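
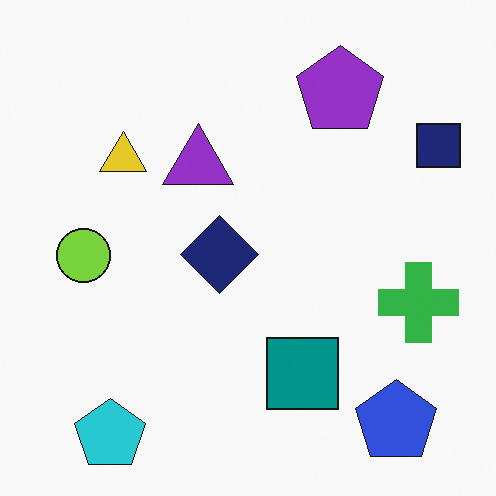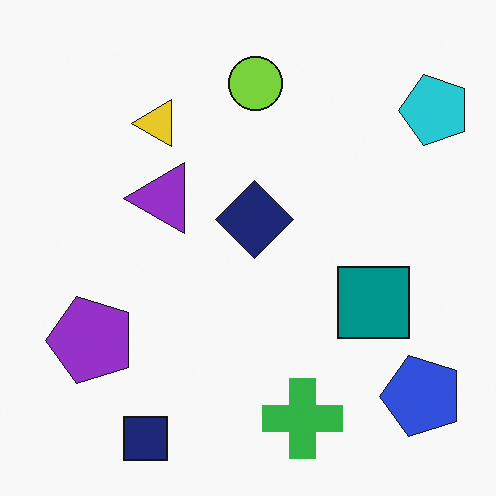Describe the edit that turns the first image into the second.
The second image is the first transposed (reflected across the top-left ↔ bottom-right diagonal).

Shapes have swapped their row and column positions — what was in the top-right is now in the bottom-left — a diagonal reflection.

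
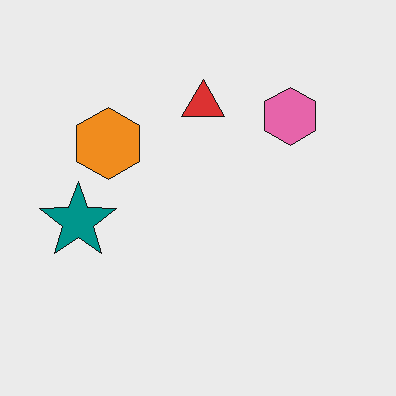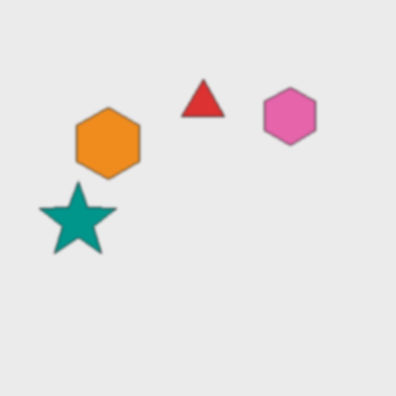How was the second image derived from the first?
Lightly blurred.

Shape edges and outlines are uniformly softened across the whole image.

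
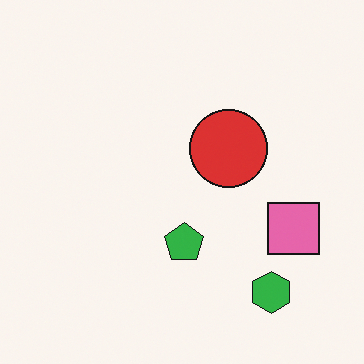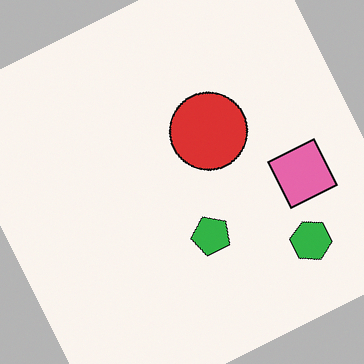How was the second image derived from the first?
The image was rotated counter-clockwise by a moderate amount.

Every shape is tilted by the same angle and the image corners show triangular fill wedges — a whole-image rotation by a non-right angle.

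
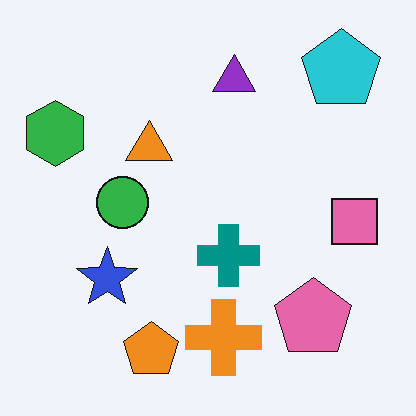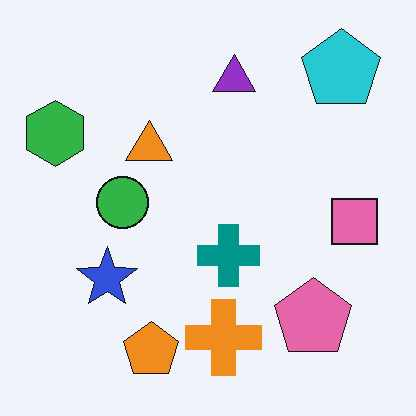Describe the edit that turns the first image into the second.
It was JPEG-compressed with visible artifacts.

Blocky 8×8 compression artifacts appear around shape edges and the flat background shows ringing — characteristic JPEG degradation.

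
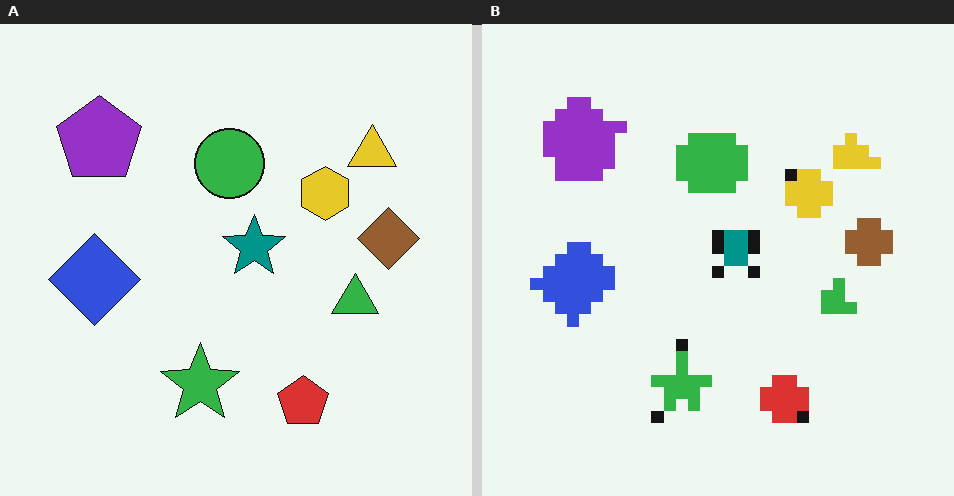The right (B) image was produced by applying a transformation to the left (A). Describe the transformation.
It was heavily pixelated into large blocks.

Shapes are reduced to large square blocks; fine edges and outlines are lost — a downscale-then-upscale (mosaic) effect.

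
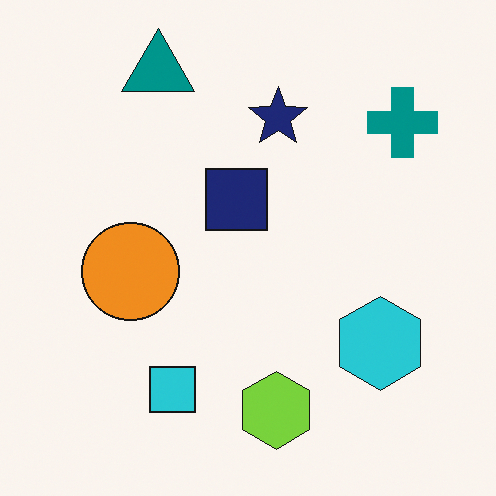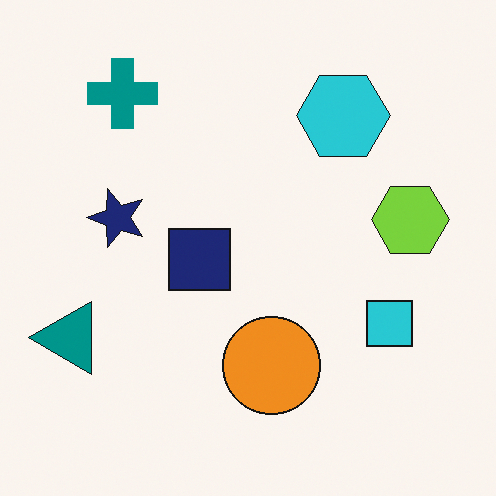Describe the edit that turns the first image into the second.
Rotated 90° counter-clockwise.

The teal triangle sits in the top-left of the first image and the bottom-left of the second — consistent with a whole-image 90° counter-clockwise rotation.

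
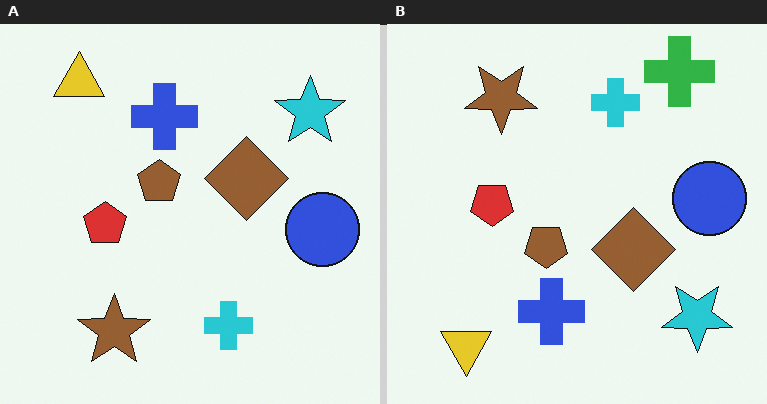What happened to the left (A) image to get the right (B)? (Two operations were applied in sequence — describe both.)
Flipped vertically (top ↔ bottom), then overlaid with an additional green cross.

The yellow triangle is in the top-left of the left (A) image and the bottom-left of the right (B) — shapes on opposite sides of the horizontal midline have swapped in a mirror flip. A green cross appears in the right (B) image that is absent from the left (A).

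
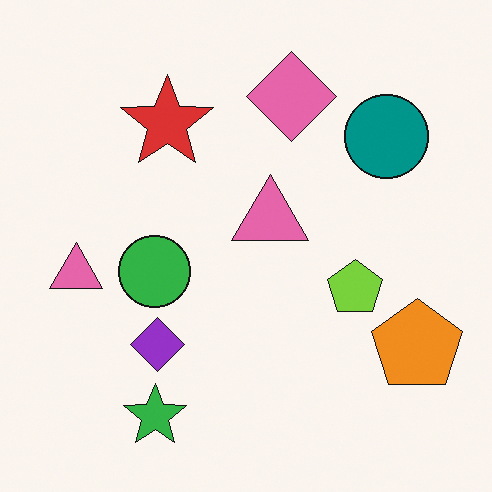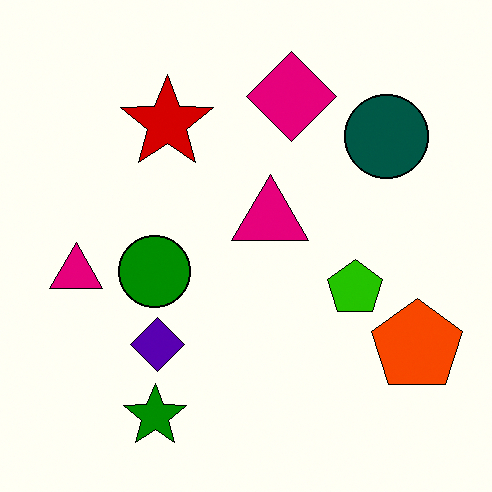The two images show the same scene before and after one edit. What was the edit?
The image was boosted in contrast.

Tones are pushed away from mid-grey across the whole image — a global contrast change.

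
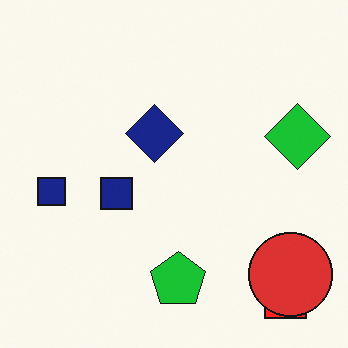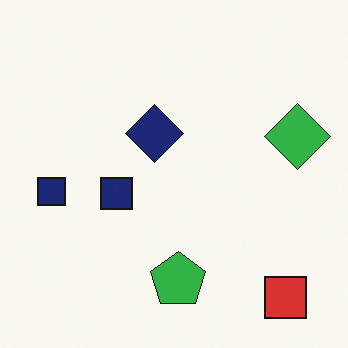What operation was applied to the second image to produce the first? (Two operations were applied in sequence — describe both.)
This is the original image slightly oversaturated, then overlaid with an additional red circle.

All colors are more vivid — a global saturation change. A red circle appears in the first image that is absent from the second.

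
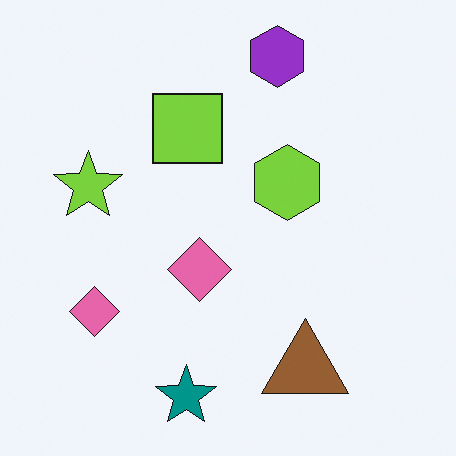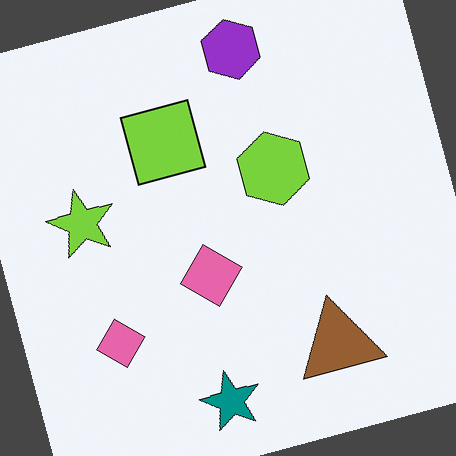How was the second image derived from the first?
The second image is the first rotated counter-clockwise by a moderate amount.

Every shape is tilted by the same angle and the image corners show triangular fill wedges — a whole-image rotation by a non-right angle.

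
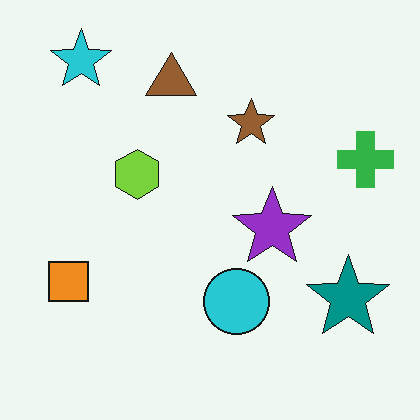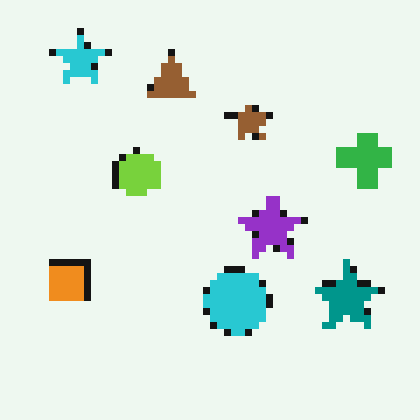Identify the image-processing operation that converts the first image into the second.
The second image is the first moderately pixelated.

Shapes are reduced to large square blocks; fine edges and outlines are lost — a downscale-then-upscale (mosaic) effect.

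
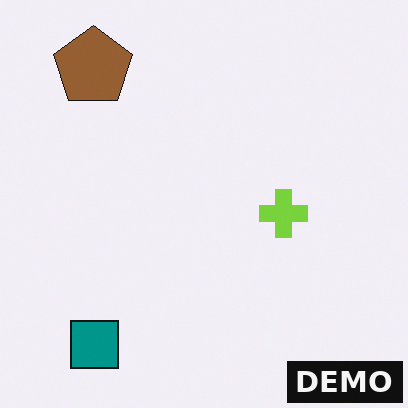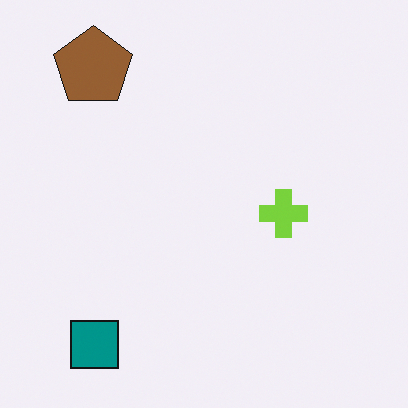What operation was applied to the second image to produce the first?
This is the original image watermarked with the text "DEMO" in the lower-right corner.

A dark label reading "DEMO" appears in the lower-right corner.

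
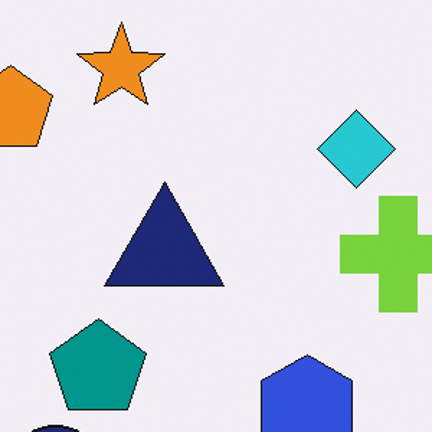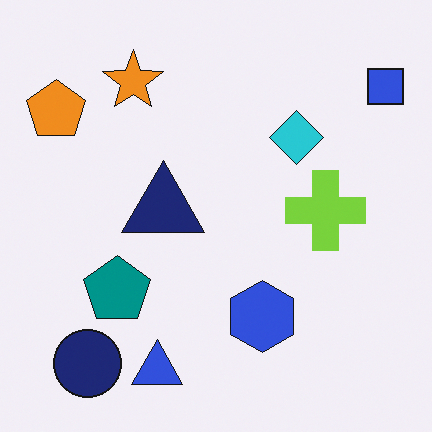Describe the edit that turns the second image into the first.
This is the original image cropped to a modestly smaller region and rescaled.

The visible shapes are larger and the field of view is narrower; shapes near the original edges may be partly or wholly outside the frame — a crop-and-rescale.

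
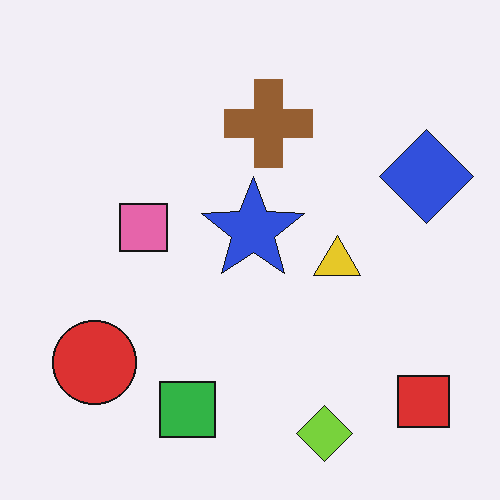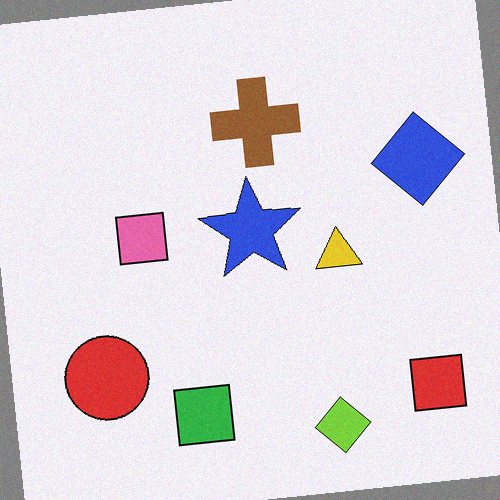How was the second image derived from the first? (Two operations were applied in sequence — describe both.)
Rotated counter-clockwise by a few degrees, then degraded with subtle gaussian noise.

Every shape is tilted by the same angle and the image corners show triangular fill wedges — a whole-image rotation by a non-right angle. Random speckle covers the whole image, including the flat background.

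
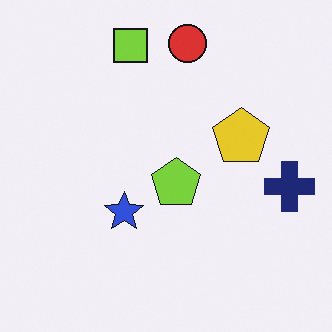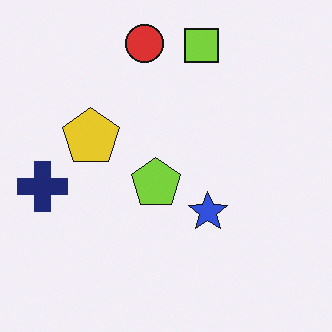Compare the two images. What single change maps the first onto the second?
The transformation is: flipped horizontally (left ↔ right).

The navy cross is in the right of the first image and the left of the second — shapes on opposite sides of the vertical midline have swapped in a mirror flip.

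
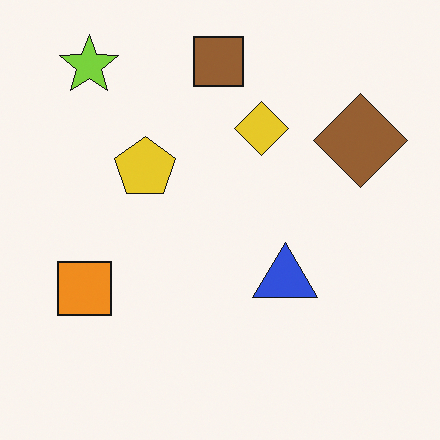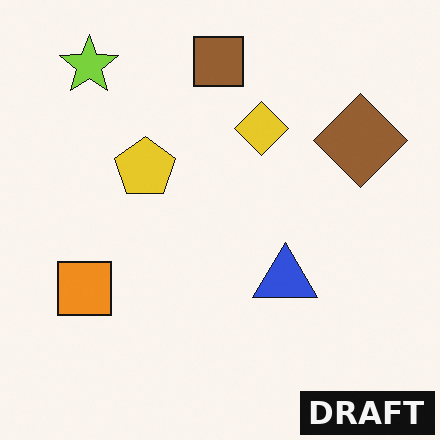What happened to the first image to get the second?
The image was watermarked with the text "DRAFT" in the lower-right corner.

A dark label reading "DRAFT" appears in the lower-right corner.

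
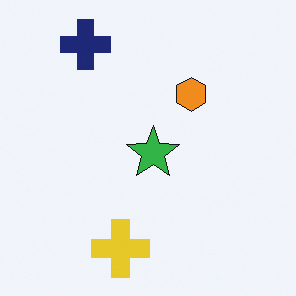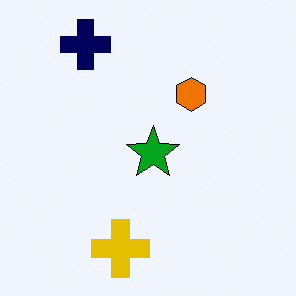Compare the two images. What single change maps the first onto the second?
The image was given slightly increased contrast.

Tones are pushed away from mid-grey across the whole image — a global contrast change.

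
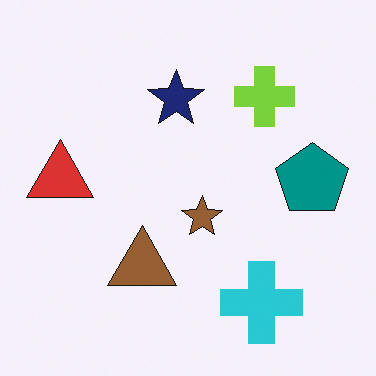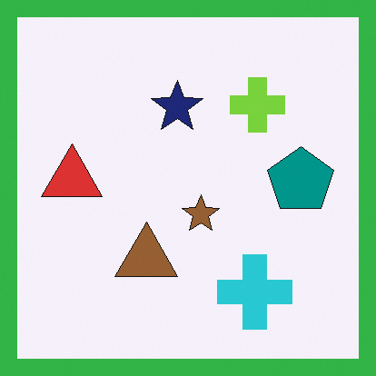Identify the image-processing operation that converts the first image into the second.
It was framed with a green border.

A solid green frame runs around the edge of the second image, with the content slightly shrunk inside it.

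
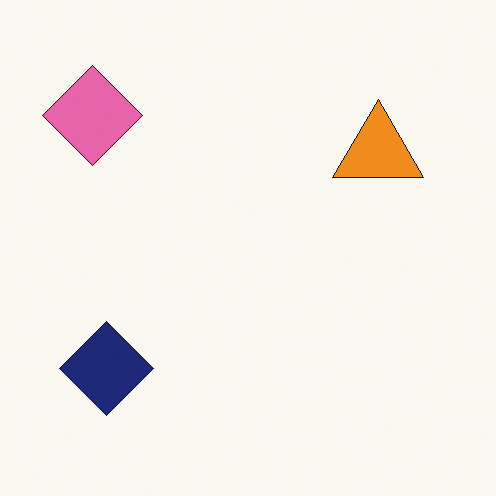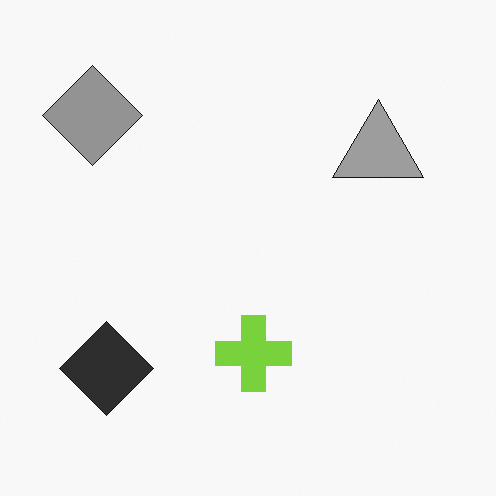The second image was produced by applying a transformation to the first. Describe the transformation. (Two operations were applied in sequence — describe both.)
This is the original image converted to grayscale, then overlaid with an additional lime cross.

All color is removed — every shape is now a shade of grey. A lime cross appears in the second image that is absent from the first.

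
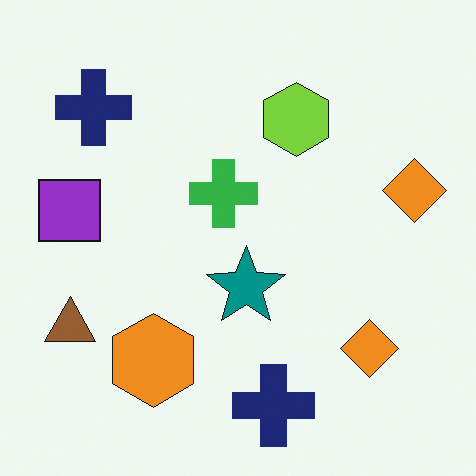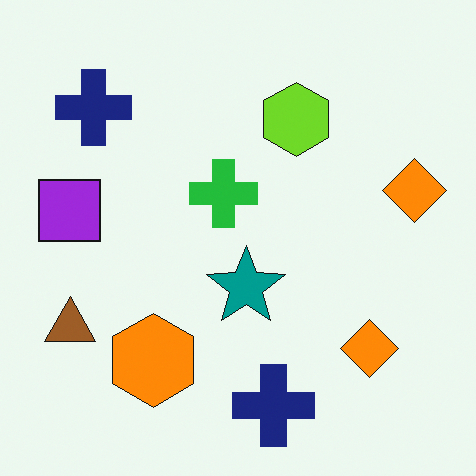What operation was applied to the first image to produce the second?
Slightly oversaturated.

All colors are more vivid — a global saturation change.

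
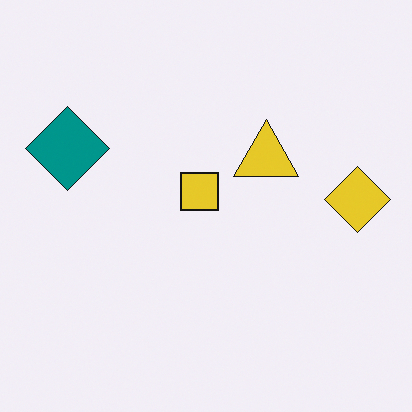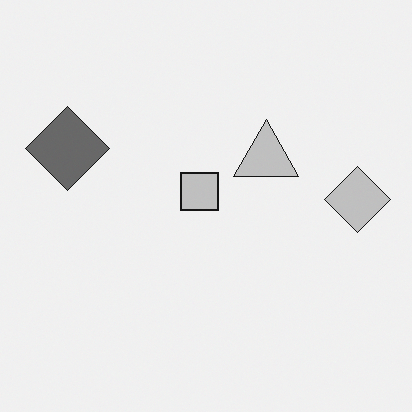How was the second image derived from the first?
Converted to grayscale.

All color is removed — every shape is now a shade of grey.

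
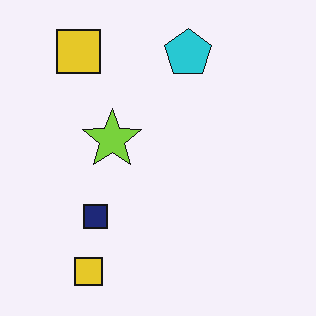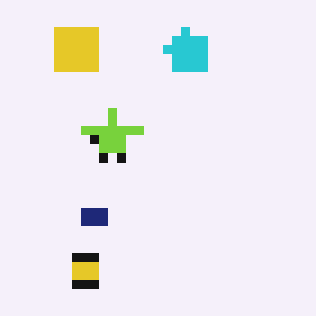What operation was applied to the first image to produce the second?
It was heavily pixelated into large blocks.

Shapes are reduced to large square blocks; fine edges and outlines are lost — a downscale-then-upscale (mosaic) effect.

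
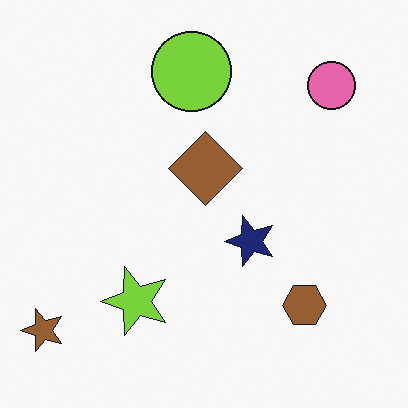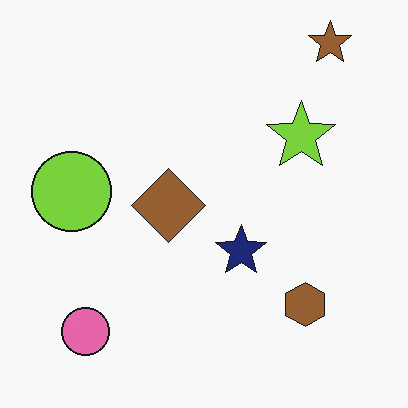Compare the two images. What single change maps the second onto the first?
Transposed (reflected across the top-left ↔ bottom-right diagonal).

Shapes have swapped their row and column positions — what was in the top-right is now in the bottom-left — a diagonal reflection.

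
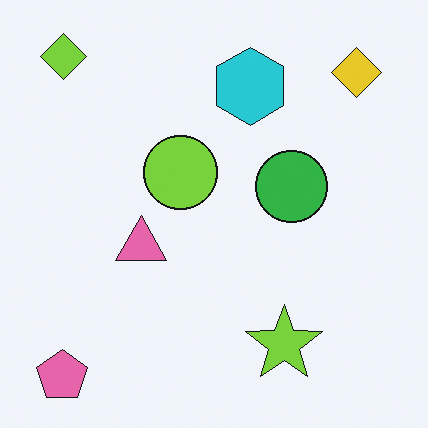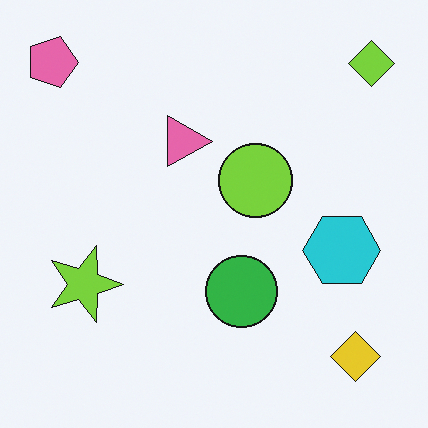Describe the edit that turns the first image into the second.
The transformation is: rotated 90° clockwise.

The pink pentagon sits in the bottom-left of the first image and the top-left of the second — consistent with a whole-image 90° clockwise rotation.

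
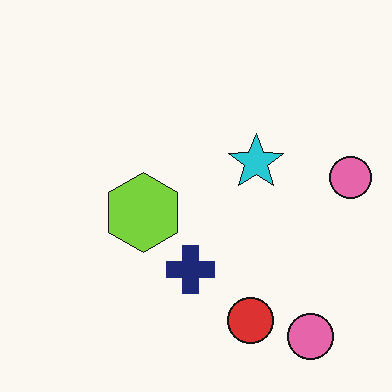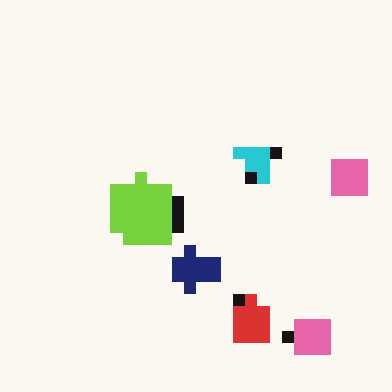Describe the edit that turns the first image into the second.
The transformation is: coarsely pixelated.

Shapes are reduced to large square blocks; fine edges and outlines are lost — a downscale-then-upscale (mosaic) effect.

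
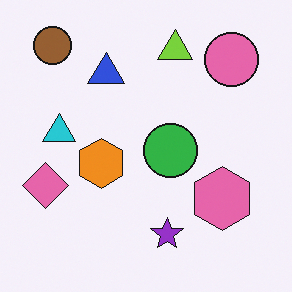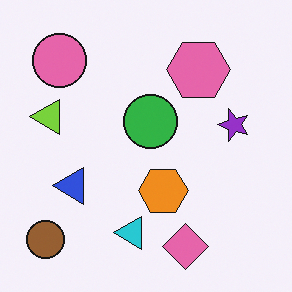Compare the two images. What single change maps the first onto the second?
Rotated 90° counter-clockwise.

The brown circle sits in the top-left of the first image and the bottom-left of the second — consistent with a whole-image 90° counter-clockwise rotation.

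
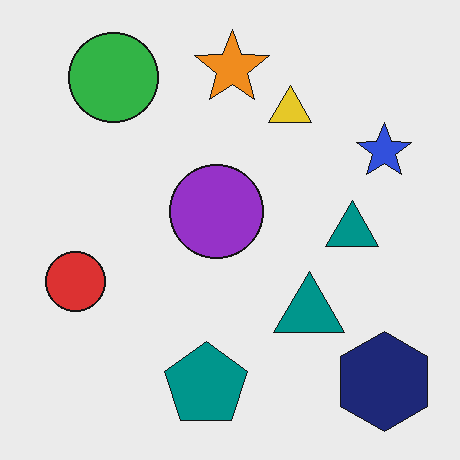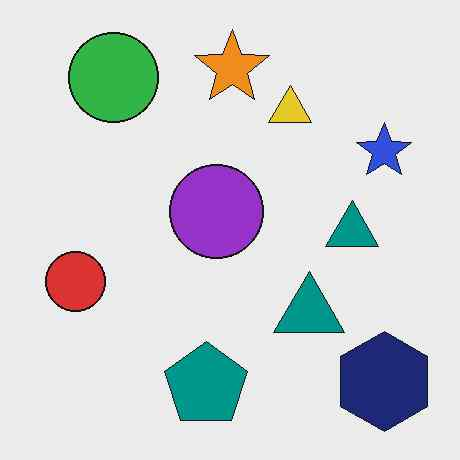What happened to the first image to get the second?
The image was given moderate JPEG compression.

Blocky 8×8 compression artifacts appear around shape edges and the flat background shows ringing — characteristic JPEG degradation.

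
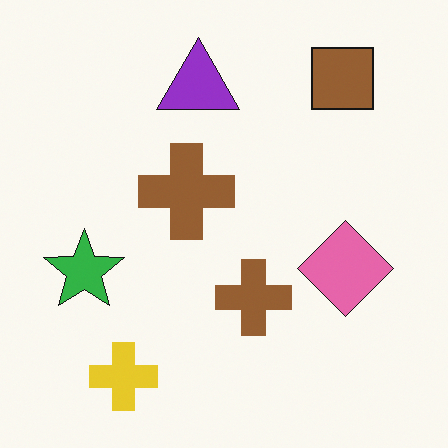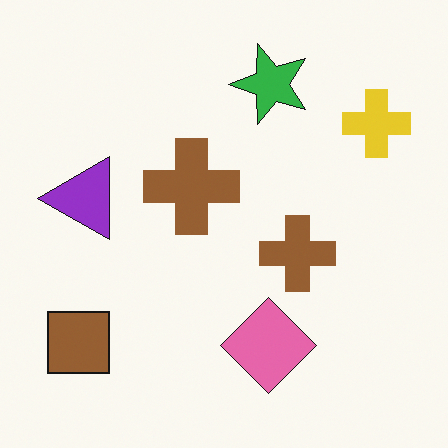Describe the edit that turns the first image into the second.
The second image is the first transposed (reflected across the top-left ↔ bottom-right diagonal).

Shapes have swapped their row and column positions — what was in the top-right is now in the bottom-left — a diagonal reflection.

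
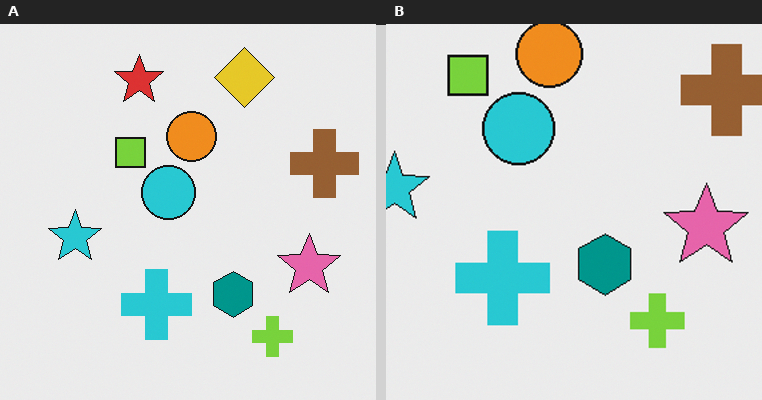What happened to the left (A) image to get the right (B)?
This is the original image cropped to a modestly smaller region and rescaled.

The visible shapes are larger and the field of view is narrower; shapes near the original edges may be partly or wholly outside the frame — a crop-and-rescale.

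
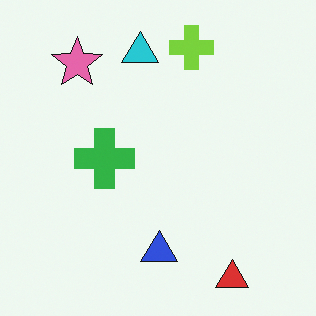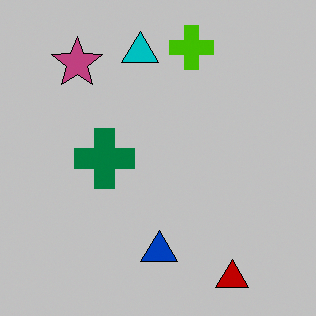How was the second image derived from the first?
The transformation is: heavily posterized to just a handful of flat colors.

Each flat color has snapped to a coarser quantized level — most visibly, the near-white background has dropped to a flat grey.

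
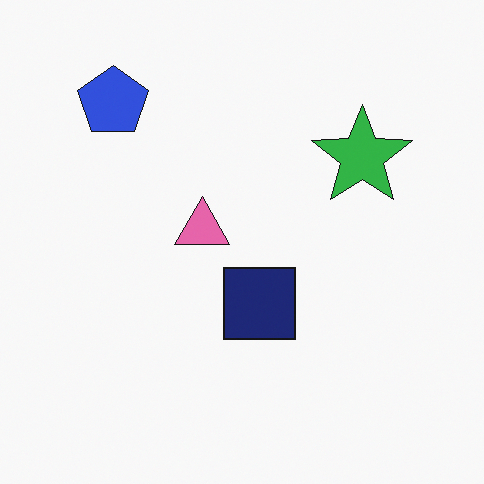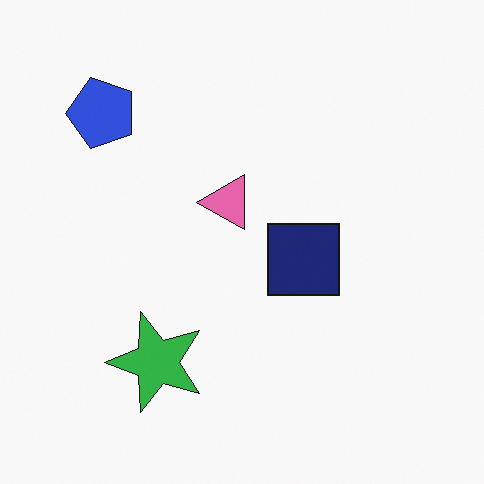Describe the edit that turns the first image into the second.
Transposed (reflected across the top-left ↔ bottom-right diagonal).

Shapes have swapped their row and column positions — what was in the top-right is now in the bottom-left — a diagonal reflection.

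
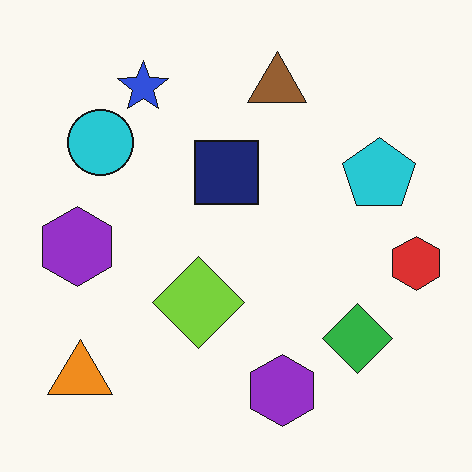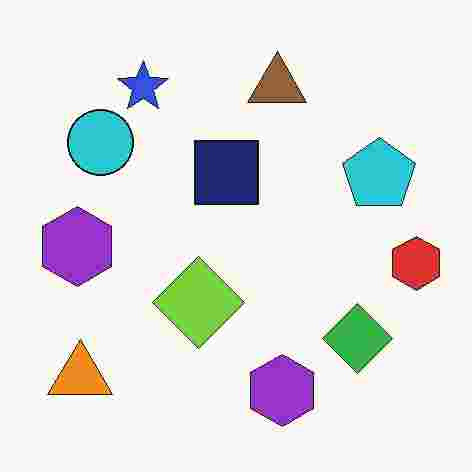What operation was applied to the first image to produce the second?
The transformation is: heavily JPEG-compressed with obvious blocking artifacts.

Blocky 8×8 compression artifacts appear around shape edges and the flat background shows ringing — characteristic JPEG degradation.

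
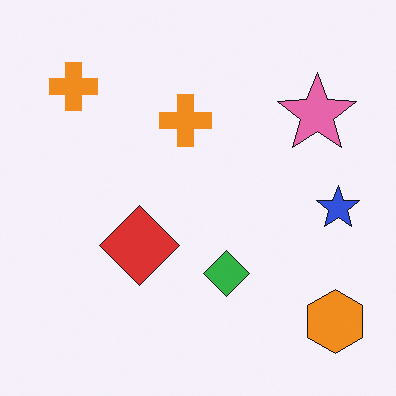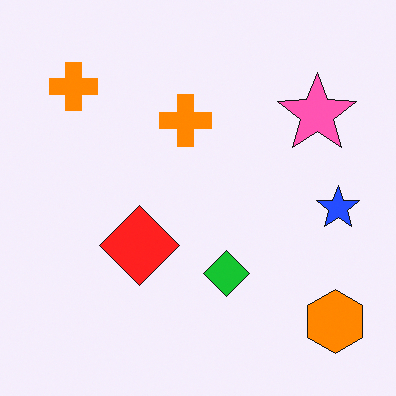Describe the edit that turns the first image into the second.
Slightly oversaturated.

All colors are more vivid — a global saturation change.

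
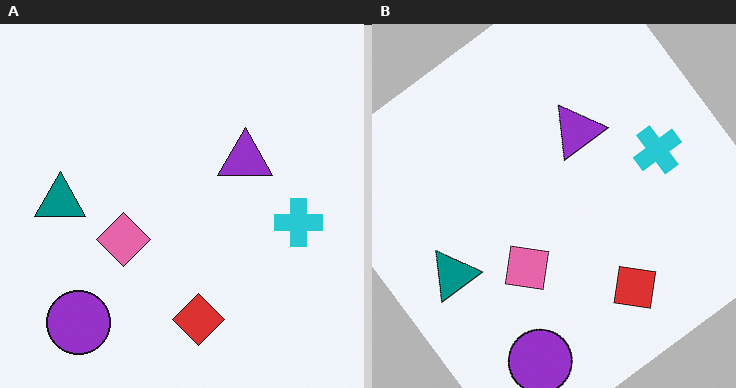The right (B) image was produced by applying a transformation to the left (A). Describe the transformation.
The image was rotated counter-clockwise by a large amount — several tens of degrees.

Every shape is tilted by the same angle and the image corners show triangular fill wedges — a whole-image rotation by a non-right angle.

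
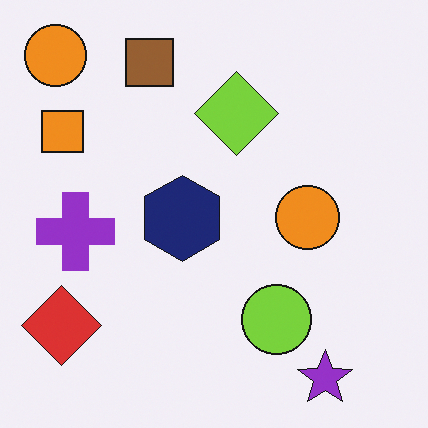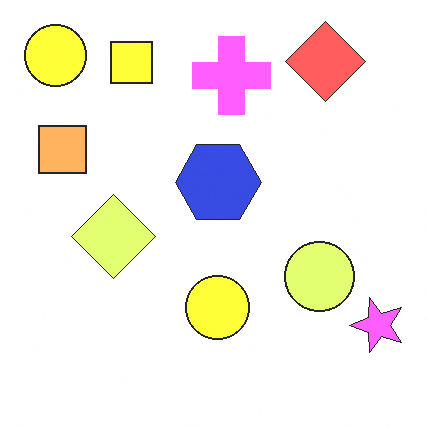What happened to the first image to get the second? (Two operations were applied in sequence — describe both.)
The image was noticeably brightened, then transposed (reflected across the top-left ↔ bottom-right diagonal).

Every pixel — background and shapes alike — is uniformly brightened. Shapes have swapped their row and column positions — what was in the top-right is now in the bottom-left — a diagonal reflection.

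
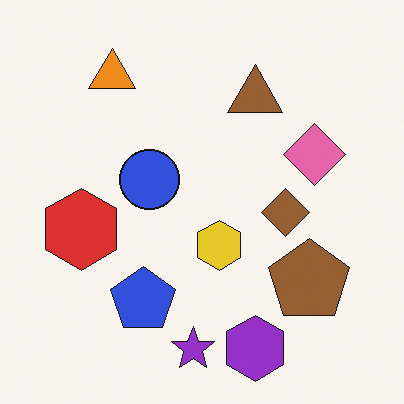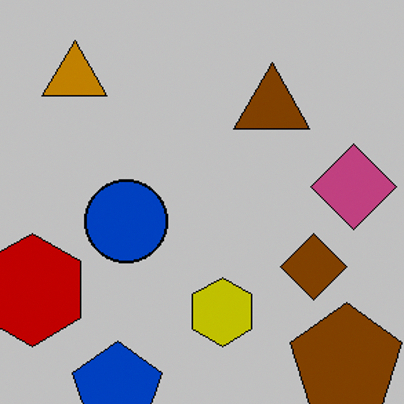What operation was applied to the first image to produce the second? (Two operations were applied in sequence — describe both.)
The second image is the first heavily posterized to just a handful of flat colors, then cropped to a modestly smaller region and rescaled.

Each flat color has snapped to a coarser quantized level — most visibly, the near-white background has dropped to a flat grey. The visible shapes are larger and the field of view is narrower; shapes near the original edges may be partly or wholly outside the frame — a crop-and-rescale.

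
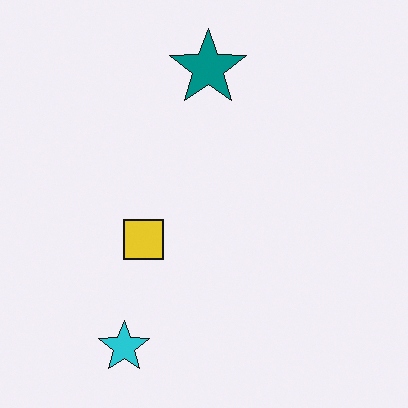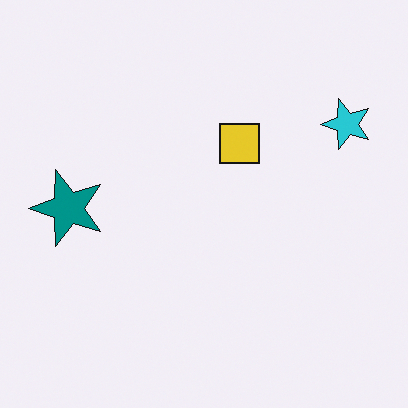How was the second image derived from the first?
The image was transposed (reflected across the top-left ↔ bottom-right diagonal).

Shapes have swapped their row and column positions — what was in the top-right is now in the bottom-left — a diagonal reflection.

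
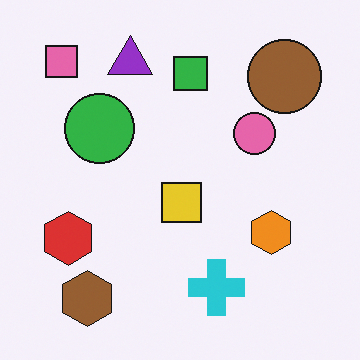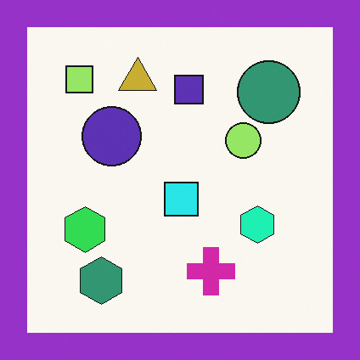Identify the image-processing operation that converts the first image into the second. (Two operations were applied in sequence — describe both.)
The second image is the first hue-shifted through roughly a third of the color wheel, then framed with a purple border.

Every shape's color has rotated by the same amount around the hue wheel — a uniform hue shift. A solid purple frame runs around the edge of the second image, with the content slightly shrunk inside it.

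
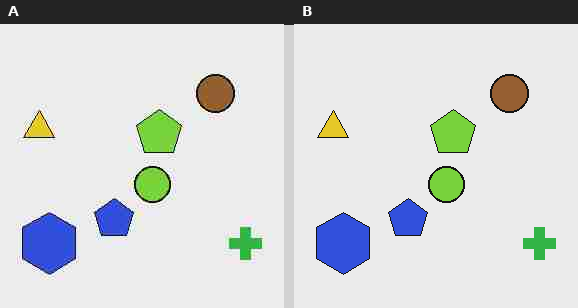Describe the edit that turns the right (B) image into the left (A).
Heavily JPEG-compressed with obvious blocking artifacts.

Blocky 8×8 compression artifacts appear around shape edges and the flat background shows ringing — characteristic JPEG degradation.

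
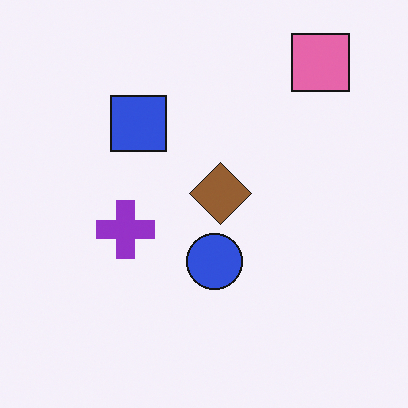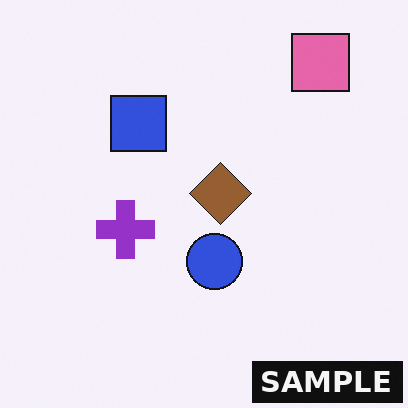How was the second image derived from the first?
Watermarked with the text "SAMPLE" in the lower-right corner.

A dark label reading "SAMPLE" appears in the lower-right corner.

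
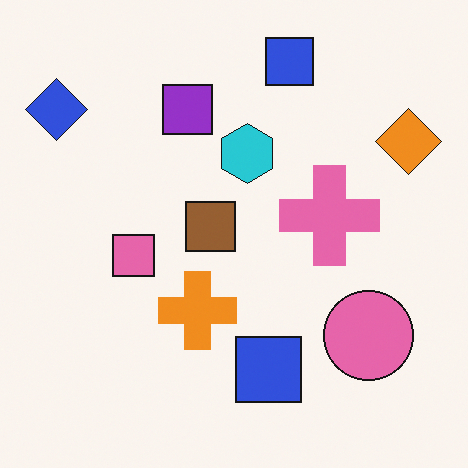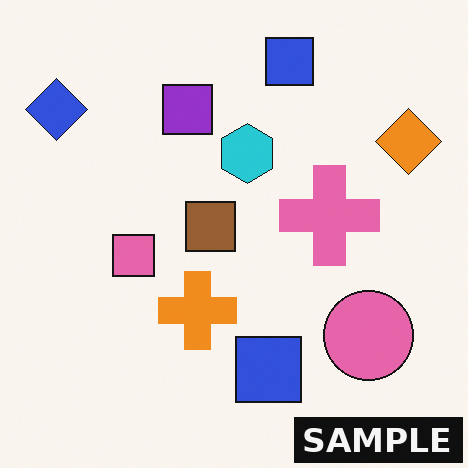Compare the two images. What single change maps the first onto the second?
The second image is the first watermarked with the text "SAMPLE" in the lower-right corner.

A dark label reading "SAMPLE" appears in the lower-right corner.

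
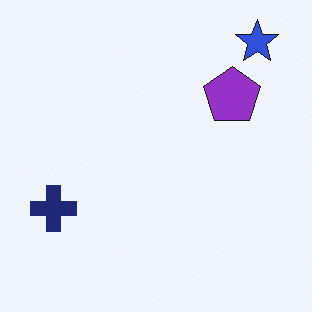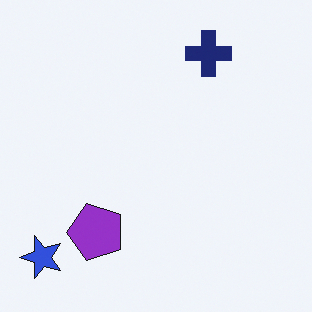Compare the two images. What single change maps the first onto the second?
This is the original image transposed (reflected across the top-left ↔ bottom-right diagonal).

Shapes have swapped their row and column positions — what was in the top-right is now in the bottom-left — a diagonal reflection.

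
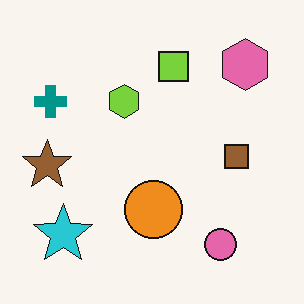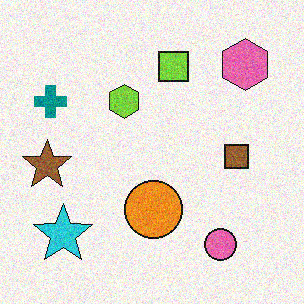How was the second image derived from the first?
This is the original image degraded with moderate additive noise.

Random speckle covers the whole image, including the flat background.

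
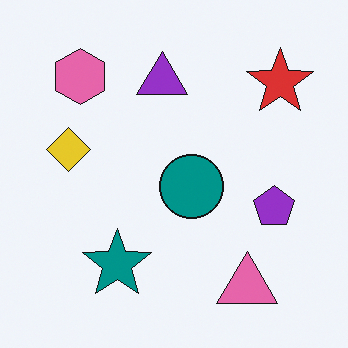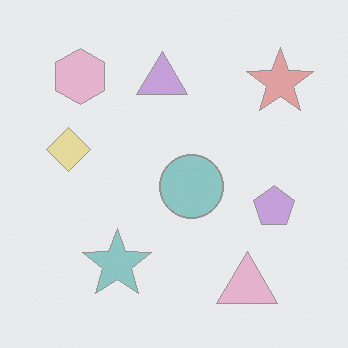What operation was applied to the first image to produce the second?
It was washed out (contrast reduced).

Tones are pushed toward mid-grey across the whole image — a global contrast change.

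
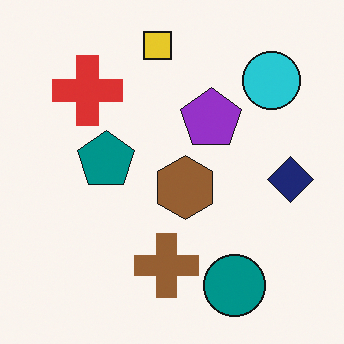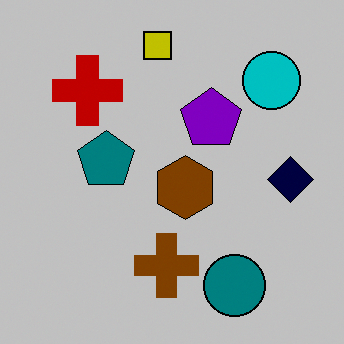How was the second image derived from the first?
The transformation is: heavily posterized to just a handful of flat colors.

Each flat color has snapped to a coarser quantized level — most visibly, the near-white background has dropped to a flat grey.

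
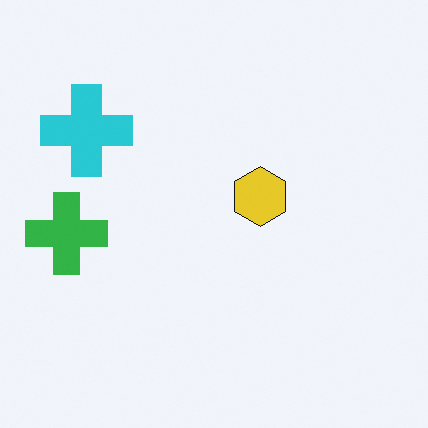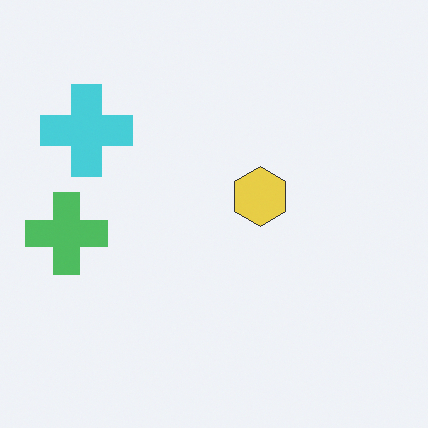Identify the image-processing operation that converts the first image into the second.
It was given slightly reduced contrast.

Tones are pushed toward mid-grey across the whole image — a global contrast change.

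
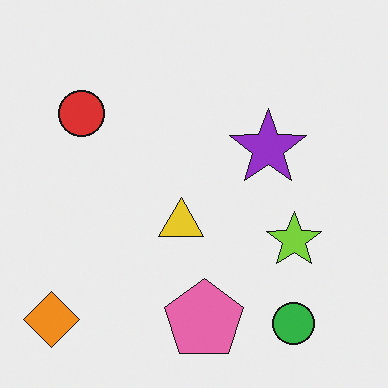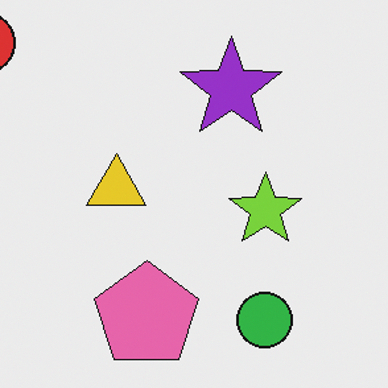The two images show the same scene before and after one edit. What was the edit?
The transformation is: cropped slightly and scaled back up.

The visible shapes are larger and the field of view is narrower; shapes near the original edges may be partly or wholly outside the frame — a crop-and-rescale.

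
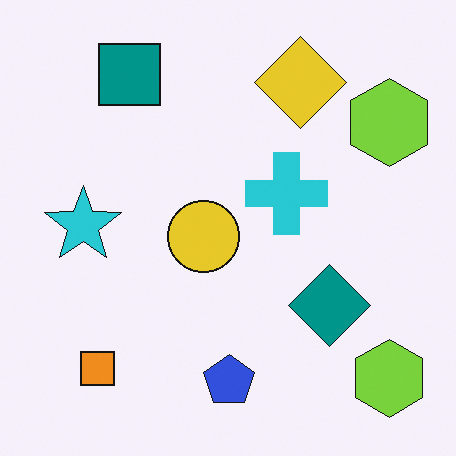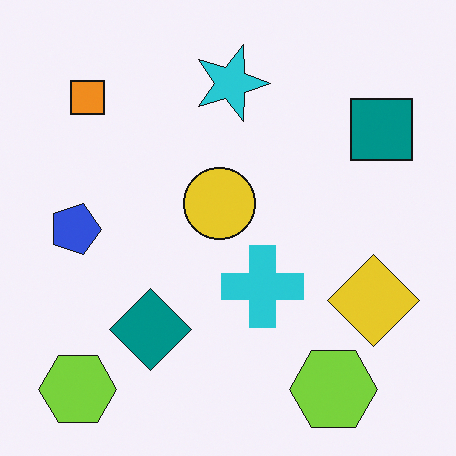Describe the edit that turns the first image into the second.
It was rotated 90° clockwise.

The orange square sits in the bottom-left of the first image and the top-left of the second — consistent with a whole-image 90° clockwise rotation.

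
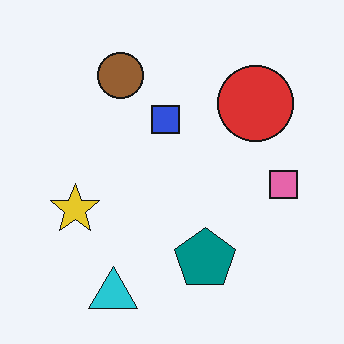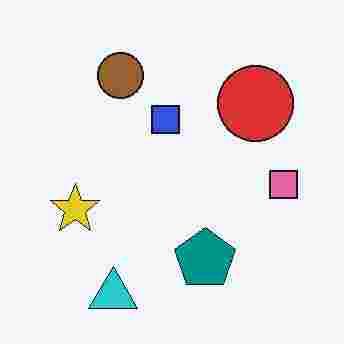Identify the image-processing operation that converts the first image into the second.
The second image is the first degraded with heavy JPEG compression.

Blocky 8×8 compression artifacts appear around shape edges and the flat background shows ringing — characteristic JPEG degradation.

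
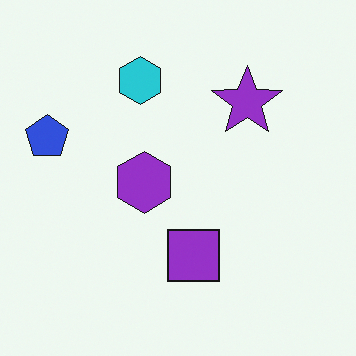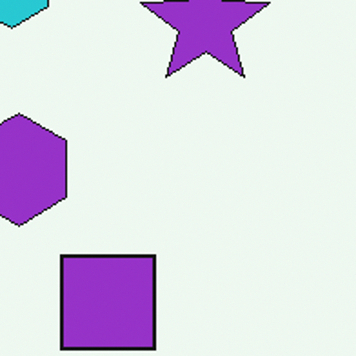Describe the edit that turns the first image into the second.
The second image is the first cropped tightly and scaled back up.

The visible shapes are larger and the field of view is narrower; shapes near the original edges may be partly or wholly outside the frame — a crop-and-rescale.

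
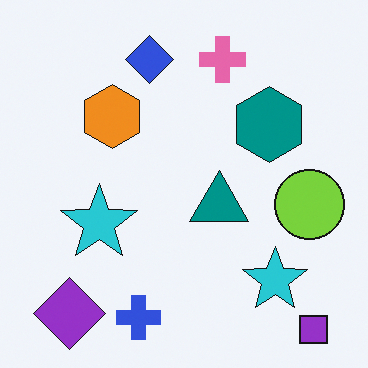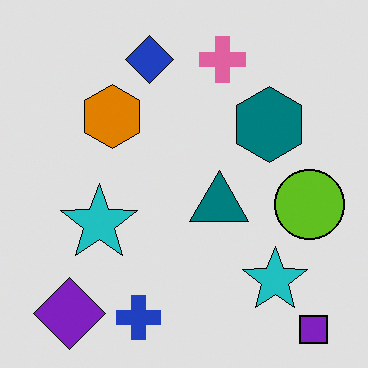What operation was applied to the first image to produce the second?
The second image is the first posterized to a reduced palette.

Each flat color has snapped to a coarser quantized level — most visibly, the near-white background has dropped to a flat grey.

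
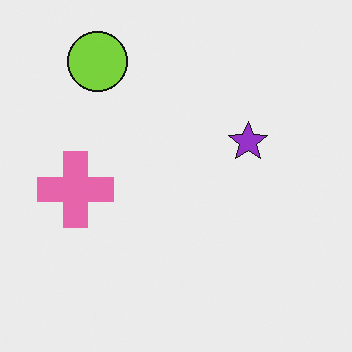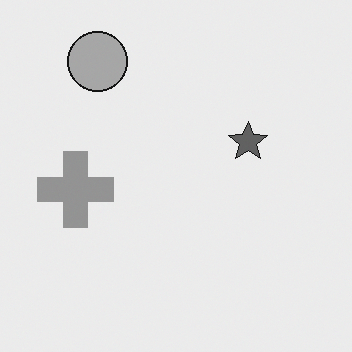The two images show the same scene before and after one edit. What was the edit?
This is the original image converted to grayscale.

All color is removed — every shape is now a shade of grey.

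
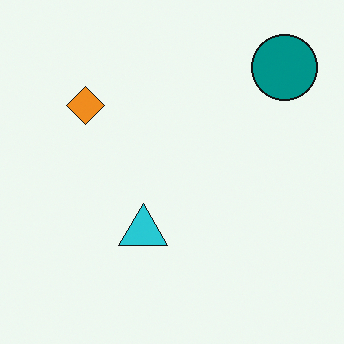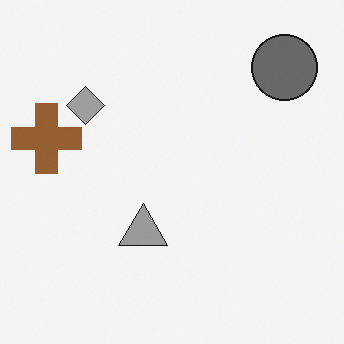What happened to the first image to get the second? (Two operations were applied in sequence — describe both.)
This is the original image converted to grayscale, then overlaid with an additional brown cross.

All color is removed — every shape is now a shade of grey. A brown cross appears in the second image that is absent from the first.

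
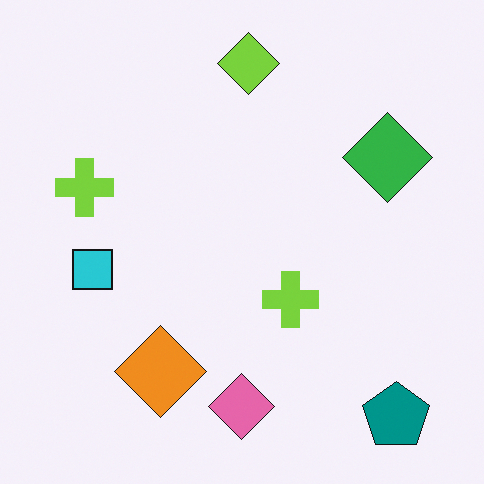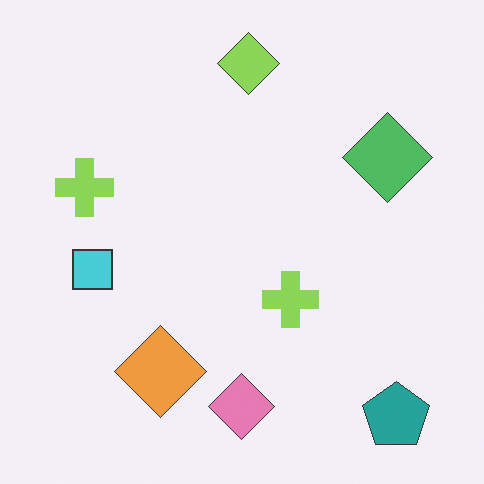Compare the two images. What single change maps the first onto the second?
The second image is the first given slightly reduced contrast.

Tones are pushed toward mid-grey across the whole image — a global contrast change.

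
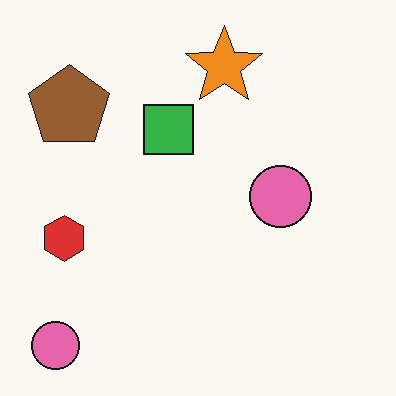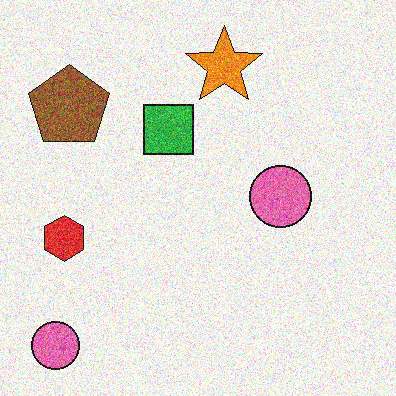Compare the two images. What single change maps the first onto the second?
It was degraded with a thick layer of grain.

Random speckle covers the whole image, including the flat background.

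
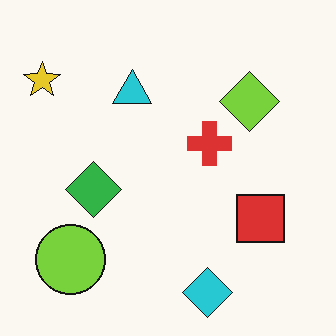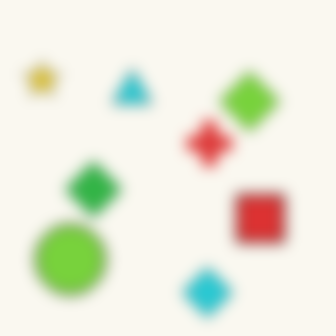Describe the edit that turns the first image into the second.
Strongly gaussian-blurred.

Shape edges and outlines are uniformly softened across the whole image.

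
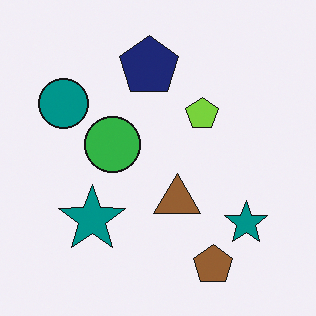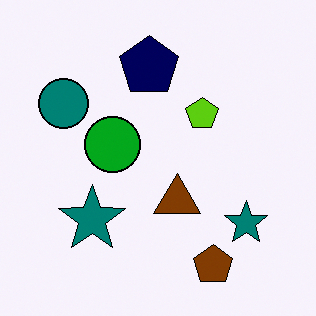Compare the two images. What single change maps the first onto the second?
This is the original image given slightly increased contrast.

Tones are pushed away from mid-grey across the whole image — a global contrast change.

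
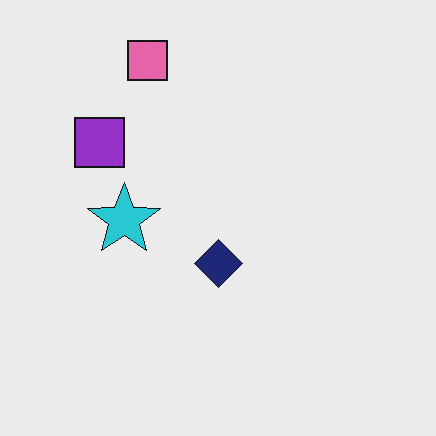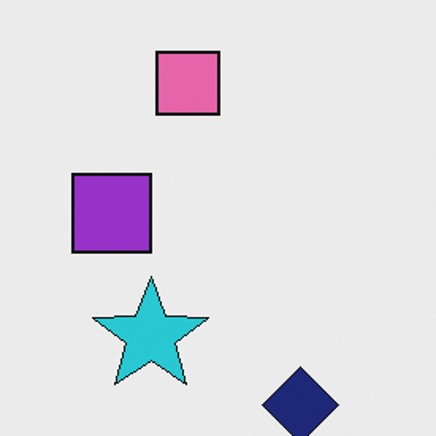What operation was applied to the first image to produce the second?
This is the original image cropped to a modestly smaller region and rescaled.

The visible shapes are larger and the field of view is narrower; shapes near the original edges may be partly or wholly outside the frame — a crop-and-rescale.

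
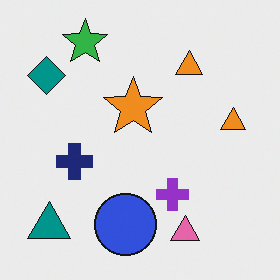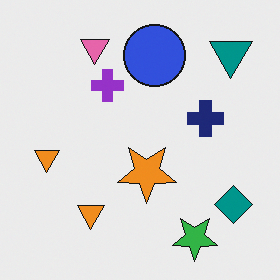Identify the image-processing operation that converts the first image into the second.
The transformation is: rotated 180°.

The teal triangle sits in the bottom-left of the first image and the top-right of the second — consistent with a whole-image 180° rotation.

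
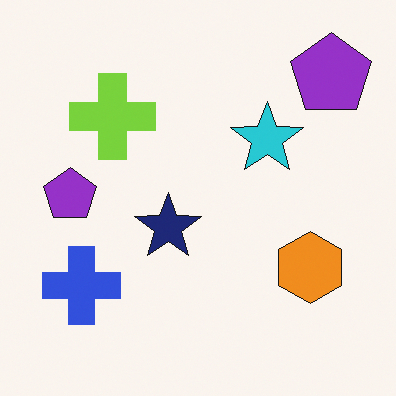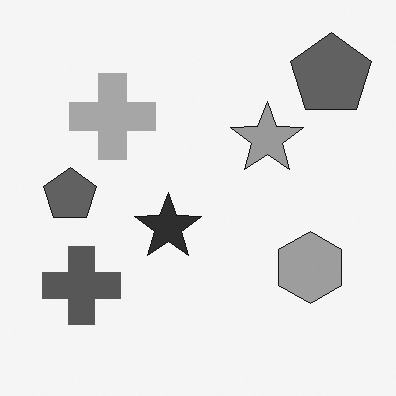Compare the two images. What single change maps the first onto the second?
The image was converted to grayscale.

All color is removed — every shape is now a shade of grey.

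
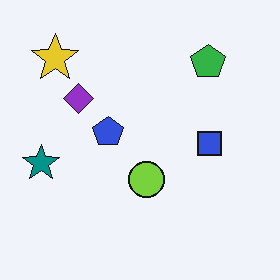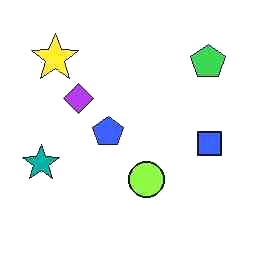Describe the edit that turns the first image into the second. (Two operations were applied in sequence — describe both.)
This is the original image given moderate JPEG compression, then slightly brightened.

Blocky 8×8 compression artifacts appear around shape edges and the flat background shows ringing — characteristic JPEG degradation. Every pixel — background and shapes alike — is uniformly brightened.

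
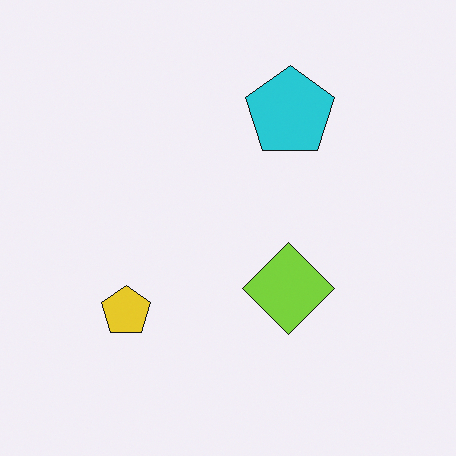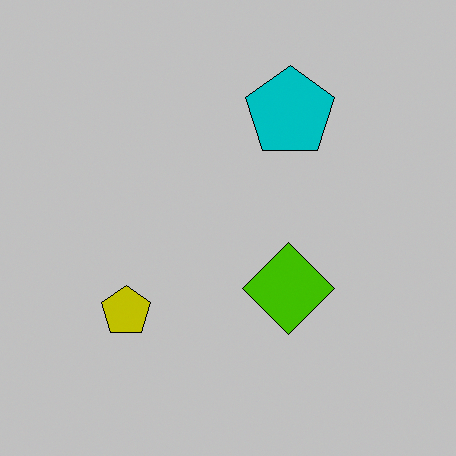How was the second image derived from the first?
The second image is the first aggressively posterized.

Each flat color has snapped to a coarser quantized level — most visibly, the near-white background has dropped to a flat grey.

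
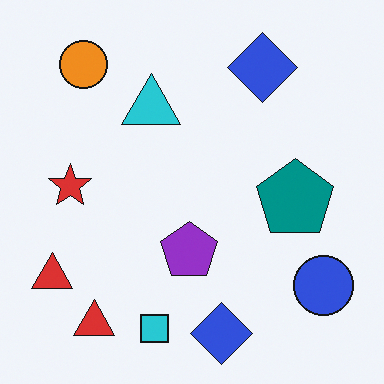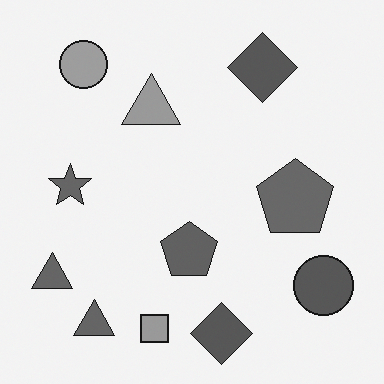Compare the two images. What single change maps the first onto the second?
It was converted to grayscale.

All color is removed — every shape is now a shade of grey.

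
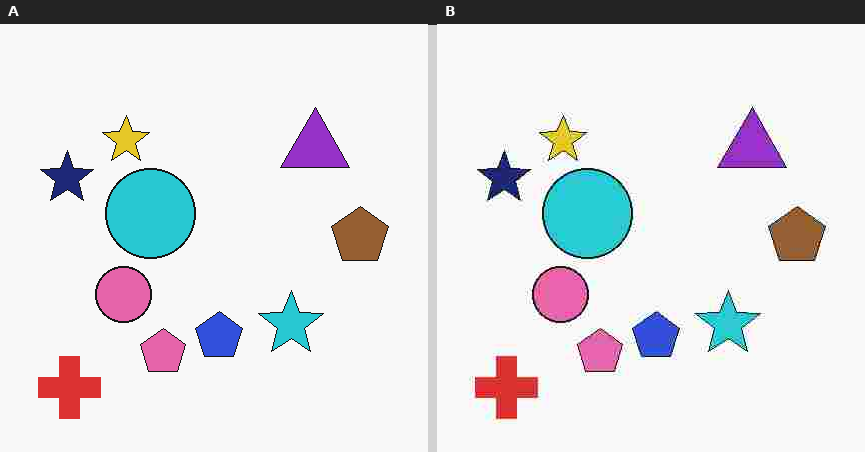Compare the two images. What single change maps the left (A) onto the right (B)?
Degraded with heavy JPEG compression.

Blocky 8×8 compression artifacts appear around shape edges and the flat background shows ringing — characteristic JPEG degradation.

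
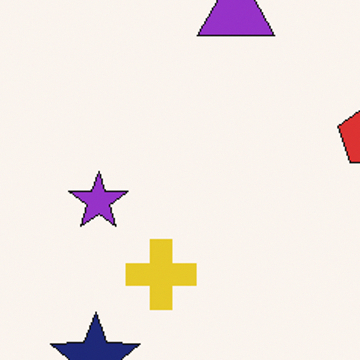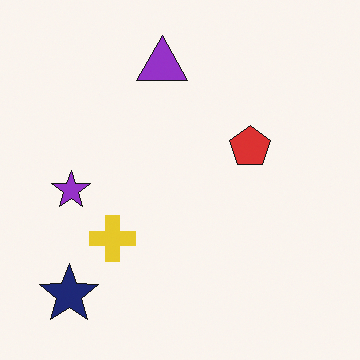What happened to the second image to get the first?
Cropped slightly and scaled back up.

The visible shapes are larger and the field of view is narrower; shapes near the original edges may be partly or wholly outside the frame — a crop-and-rescale.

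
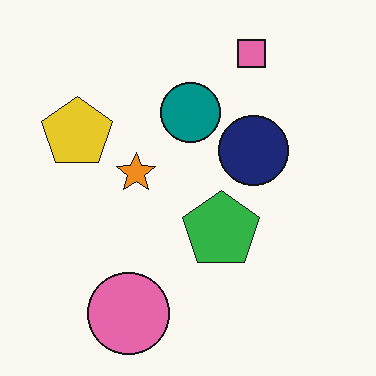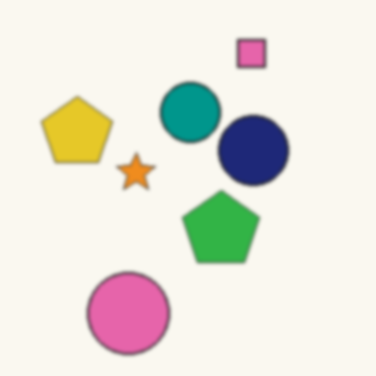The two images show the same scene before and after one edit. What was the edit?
The second image is the first lightly blurred.

Shape edges and outlines are uniformly softened across the whole image.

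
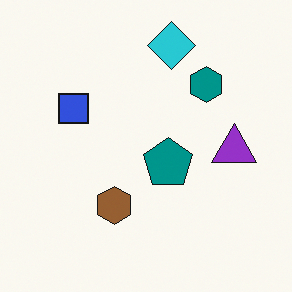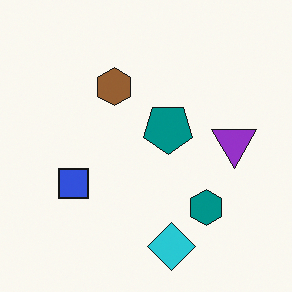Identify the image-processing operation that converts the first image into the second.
Flipped vertically (top ↔ bottom).

The cyan diamond is in the top of the first image and the bottom of the second — shapes on opposite sides of the horizontal midline have swapped in a mirror flip.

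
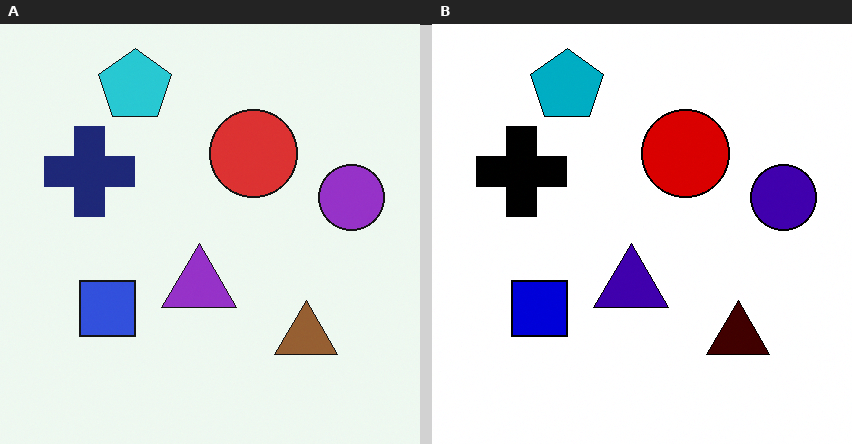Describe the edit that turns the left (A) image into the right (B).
This is the original image given much higher contrast.

Tones are pushed away from mid-grey across the whole image — a global contrast change.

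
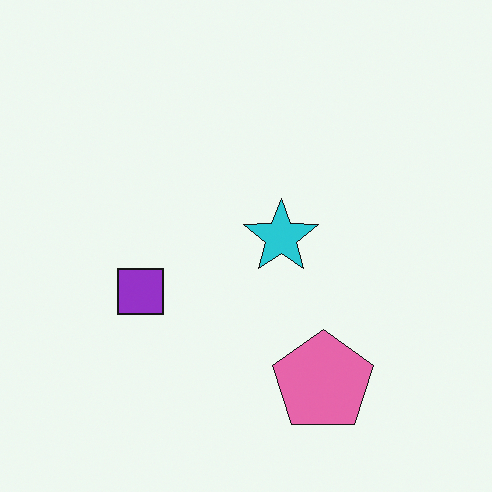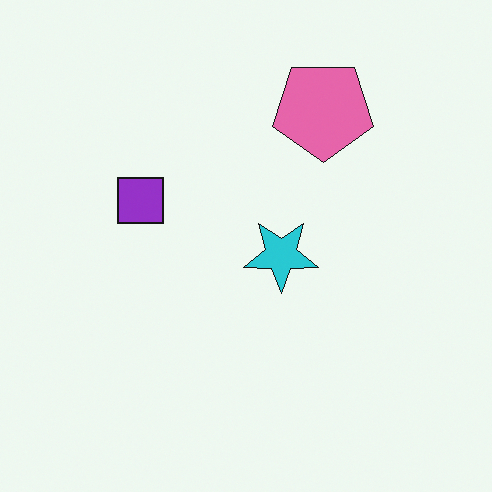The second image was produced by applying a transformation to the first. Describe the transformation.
This is the original image flipped vertically (top ↔ bottom).

The pink pentagon is in the bottom of the first image and the top of the second — shapes on opposite sides of the horizontal midline have swapped in a mirror flip.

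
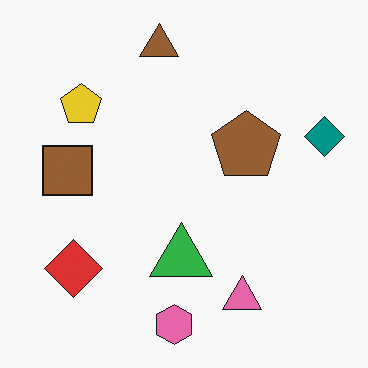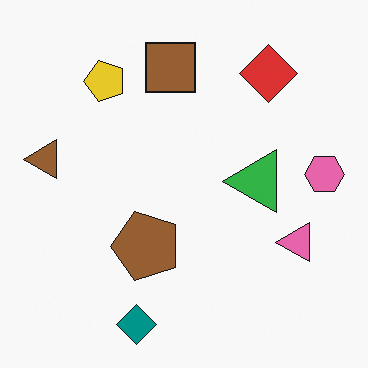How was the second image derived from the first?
The transformation is: transposed (reflected across the top-left ↔ bottom-right diagonal).

Shapes have swapped their row and column positions — what was in the top-right is now in the bottom-left — a diagonal reflection.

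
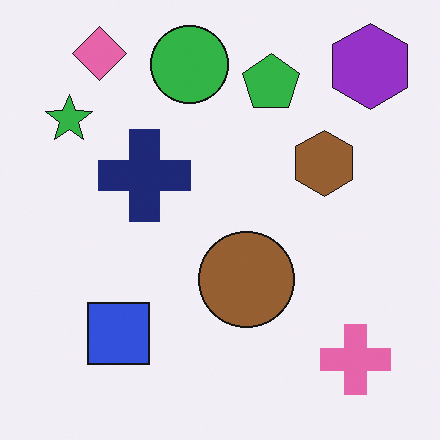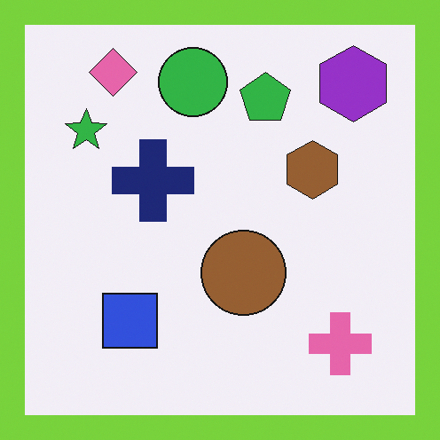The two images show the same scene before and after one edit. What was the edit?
The second image is the first framed with a lime border.

A solid lime frame runs around the edge of the second image, with the content slightly shrunk inside it.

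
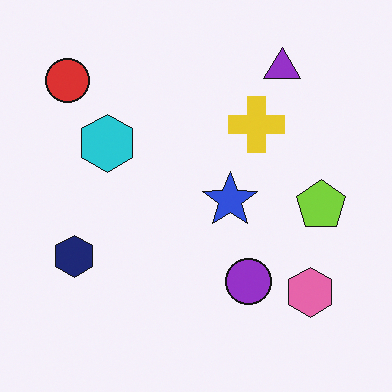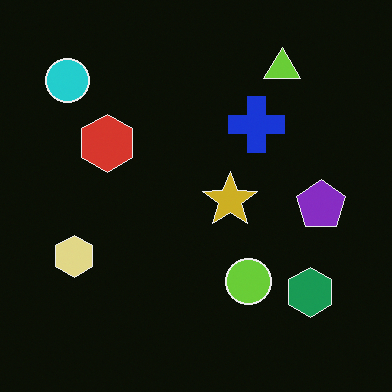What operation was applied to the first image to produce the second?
The second image is the first color-inverted (negative).

The light background has become dark and every shape's color is its complement — a photographic negative.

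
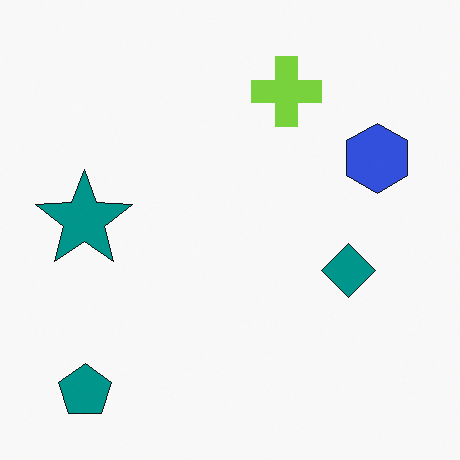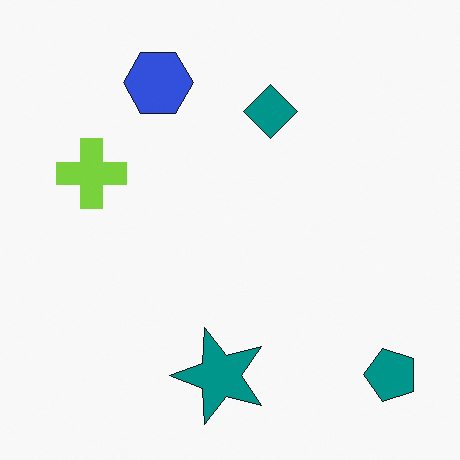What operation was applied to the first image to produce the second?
This is the original image rotated 90° counter-clockwise.

The teal pentagon sits in the bottom-left of the first image and the bottom-right of the second — consistent with a whole-image 90° counter-clockwise rotation.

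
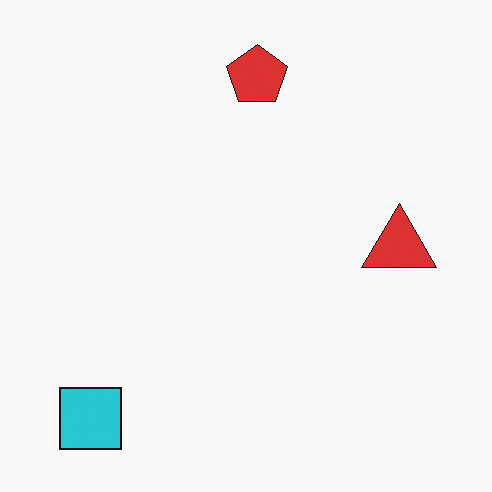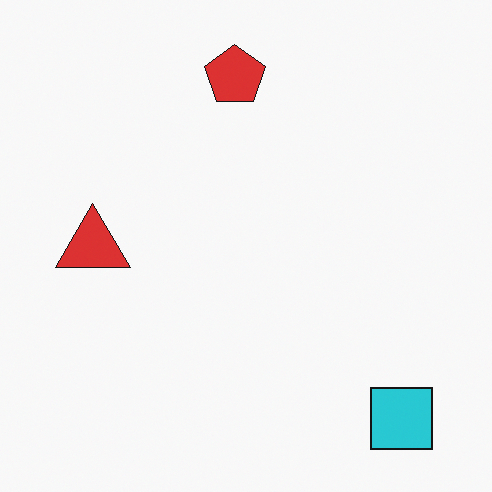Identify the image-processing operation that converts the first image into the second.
Flipped horizontally (left ↔ right).

The cyan square is in the bottom-left of the first image and the bottom-right of the second — shapes on opposite sides of the vertical midline have swapped in a mirror flip.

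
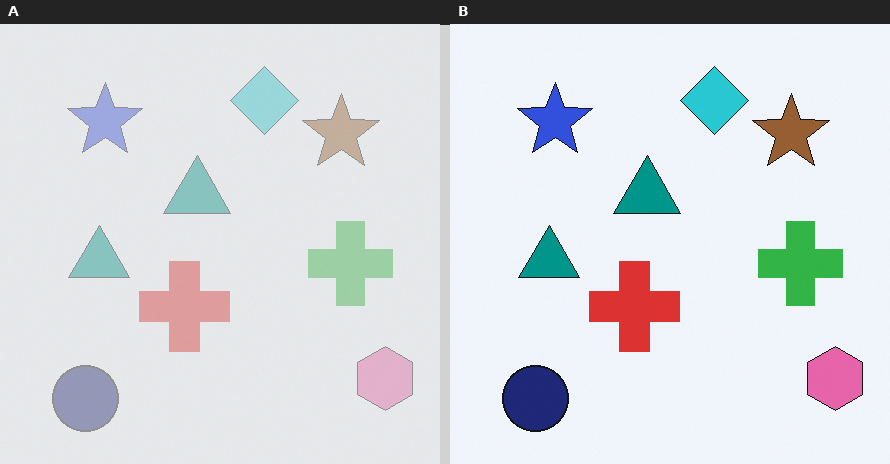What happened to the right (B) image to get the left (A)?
Given much lower contrast.

Tones are pushed toward mid-grey across the whole image — a global contrast change.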